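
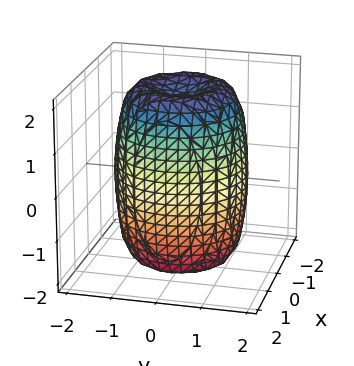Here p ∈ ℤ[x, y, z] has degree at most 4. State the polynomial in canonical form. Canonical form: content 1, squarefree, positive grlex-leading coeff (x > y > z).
2*x^4 + 4*x^2*y^2 + 2*y^4 - 3*x^2 - 3*y^2 + z^2 - 3

(a) The degree is 4 — a generic line meets the surface in up to 4 points.
(b) Symmetries: the surface is invariant under rotation about z: p = q(x² + y², z).
(c) Observable constraints: a circular section at z = 2 has radius between 0 and 1.
(d) Putting this together gives p.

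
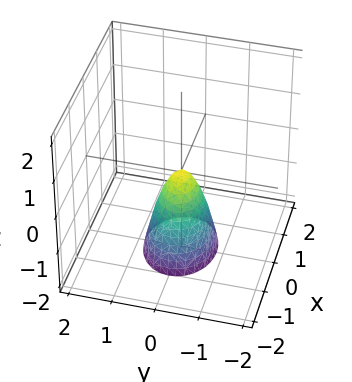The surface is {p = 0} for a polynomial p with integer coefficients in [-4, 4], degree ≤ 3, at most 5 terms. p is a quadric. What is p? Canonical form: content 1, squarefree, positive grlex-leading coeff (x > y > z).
2*x^2 + 3*y^2 + z

Degree: a single bowl opening along one axis; a quadric, so deg p = 2.
Symmetries: mirror symmetry y ↦ −y ⇒ only even powers of y; mirror symmetry x ↦ −x ⇒ only even powers of x.
Against the integer gridlines: one z-axis crossing is at z = 0; it meets the y-axis at y = 0 (among the integer gridlines); one x-axis crossing is at x = 0.
The integer polynomial consistent with all of this is the stated p.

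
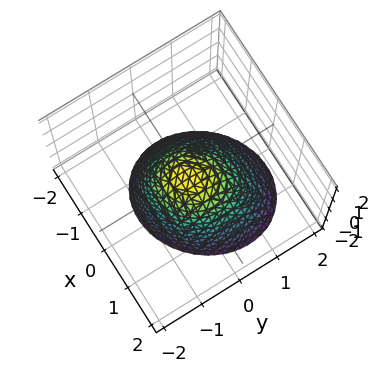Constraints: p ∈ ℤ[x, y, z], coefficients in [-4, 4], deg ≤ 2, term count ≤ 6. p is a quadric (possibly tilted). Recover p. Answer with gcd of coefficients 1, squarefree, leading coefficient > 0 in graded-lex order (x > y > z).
First, the degree is 2 — a generic line meets the surface in up to 2 points.
Then, against the integer gridlines: it meets the z-axis at z = 0 (among the integer gridlines); it crosses the x-axis at the gridline x = 0; one y-axis crossing is at y = 0.
Finally, fitting integer coefficients to these (and the overall shape) gives p.

3*x^2 - x*y + 3*y^2 + y*z + 3*z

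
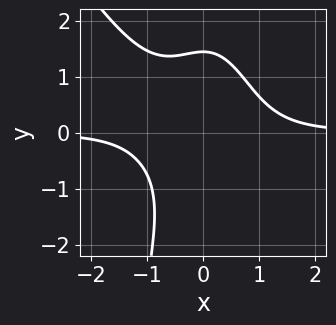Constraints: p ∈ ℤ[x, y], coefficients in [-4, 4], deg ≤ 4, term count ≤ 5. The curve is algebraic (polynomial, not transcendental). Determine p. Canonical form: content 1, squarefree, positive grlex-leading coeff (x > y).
3*x^3*y + 2*x^2*y^2 + y^3 - 3

1. Degree: no degree-3 curve has this shape, so deg p = 4.
2. Checking where it meets the axes: no x-intercept at any integer in the box.
3. Together with the visible shape, these determine p as stated.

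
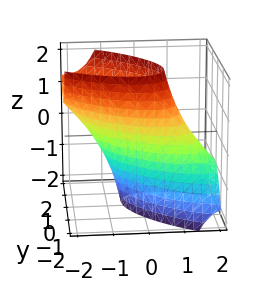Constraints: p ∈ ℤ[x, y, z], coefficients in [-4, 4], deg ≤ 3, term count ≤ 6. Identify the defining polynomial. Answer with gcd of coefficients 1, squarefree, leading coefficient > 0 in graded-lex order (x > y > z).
2*x^2 + 3*x*y + 2*x*z + 3*y^2 - 3

(a) Degree: no degree-1 surface has this shape, so deg p = 2.
(b) From the axis intercepts and sections: no z-intercept at any integer in the box; the y-axis gridline crossings are at y ∈ {-1, 1}.
(c) Solving for integer coefficients yields p as stated.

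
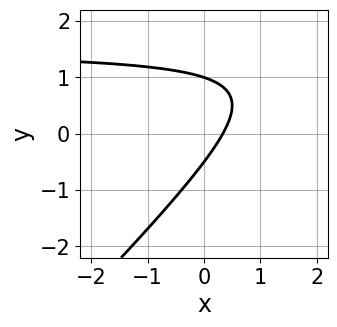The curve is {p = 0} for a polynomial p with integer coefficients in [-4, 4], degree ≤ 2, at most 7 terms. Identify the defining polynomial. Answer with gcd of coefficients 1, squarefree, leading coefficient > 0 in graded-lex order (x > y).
1. Degree: the shape is more complex than any degree-1 curve, so deg p = 2.
2. Checking where it meets the axes: one y-axis crossing is at y = 1.
3. These observations pin down the coefficients.

2*x*y - 2*y^2 - 3*x + y + 1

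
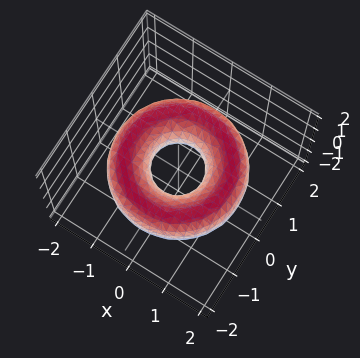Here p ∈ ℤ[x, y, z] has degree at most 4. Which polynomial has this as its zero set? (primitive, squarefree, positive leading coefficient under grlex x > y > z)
First, the degree is 4 — no degree-3 surface has this shape.
Next, symmetry: every cross-section ⟂ z is a circle, so x, y appear only via x² + y².
Then, from the axis intercepts and sections: no z-intercept at any integer in the box; a circular section at z = 0 has radius between 0 and 1.
Finally, putting this together gives p.

x^4 + 2*x^2*y^2 + y^4 - 3*x^2 - 3*y^2 + 3*z^2 + 1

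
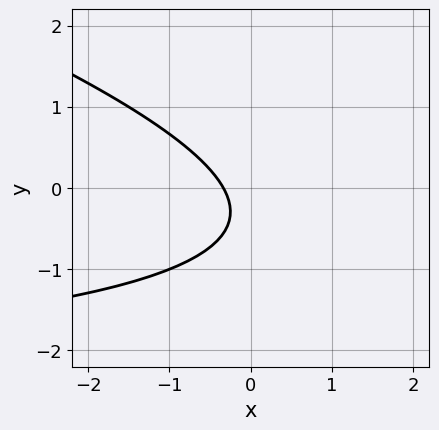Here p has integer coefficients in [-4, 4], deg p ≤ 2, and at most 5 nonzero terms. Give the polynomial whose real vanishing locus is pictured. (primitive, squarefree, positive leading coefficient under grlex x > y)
x*y + 3*y^2 + 3*x + 2*y + 1

(a) deg p = 2. The shape is more complex than any degree-1 curve.
(b) Observable constraints: the curve avoids every integer y-axis point in the box.
(c) Solving for integer coefficients yields p as stated.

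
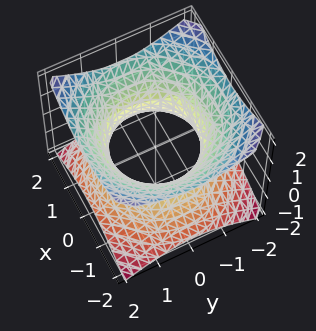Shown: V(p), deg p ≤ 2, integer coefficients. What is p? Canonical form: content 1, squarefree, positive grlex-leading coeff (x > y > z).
2*x^2 + 2*y^2 - 3*z^2 - 3

First, the degree is 2 — one connected sheet with a waist; a quadric.
Then, symmetries: mirror symmetry z ↦ −z ⇒ only even powers of z; rotational symmetry about the z-axis ⇒ p depends on x, y only through x² + y².
Then, observable constraints: no z-intercept at any integer in the box; a circular section at z = 0 has radius between 1 and 2.
Finally, assembling these constraints gives the stated polynomial.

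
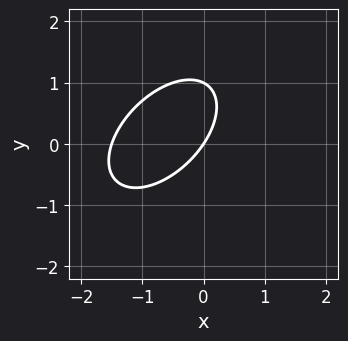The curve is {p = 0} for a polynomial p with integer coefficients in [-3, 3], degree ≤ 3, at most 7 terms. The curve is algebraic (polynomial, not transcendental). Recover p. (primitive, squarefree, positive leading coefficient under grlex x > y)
2*x^2 - 2*x*y + 2*y^2 + 3*x - 2*y

(a) deg p = 2. The shape is more complex than any degree-1 curve.
(b) From the visible intercepts: the y-axis gridline crossings are at y ∈ {0, 1}; it crosses the x-axis at the gridline x = 0.
(c) Putting this together gives p.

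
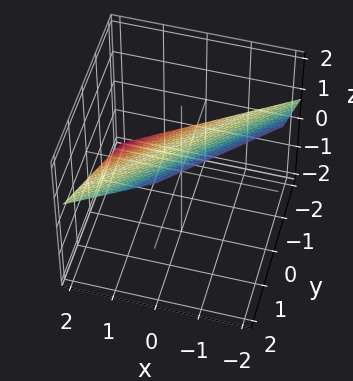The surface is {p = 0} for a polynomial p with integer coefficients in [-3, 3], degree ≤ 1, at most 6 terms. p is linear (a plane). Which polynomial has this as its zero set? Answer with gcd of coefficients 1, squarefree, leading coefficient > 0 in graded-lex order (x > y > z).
deg p = 1.
Checking where it meets the axes: it crosses the y-axis at the gridline y = -1; it crosses the x-axis at the gridline x = 1.
Putting this together gives p.

2*x - 2*y + 3*z - 2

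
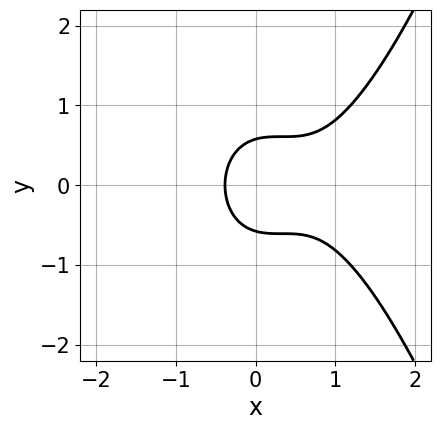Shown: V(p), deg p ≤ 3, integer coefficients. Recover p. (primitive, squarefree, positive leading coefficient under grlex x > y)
1. Degree: no degree-2 curve has this shape, so deg p = 3.
2. Symmetries: it's symmetric under y → −y, forcing even powers of y.
3. The integer polynomial consistent with all of this is the stated p.

3*x^3 - 3*x^2 - 3*y^2 + x + 1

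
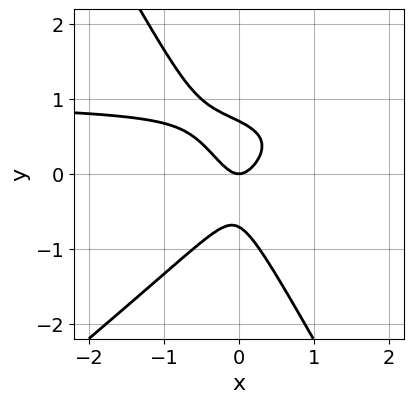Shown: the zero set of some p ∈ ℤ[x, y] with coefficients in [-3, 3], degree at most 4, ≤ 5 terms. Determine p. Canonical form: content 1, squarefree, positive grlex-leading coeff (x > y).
3*x^2*y - 2*x*y^2 - 2*y^3 - 3*x^2 + y

1. deg p = 3. No degree-2 curve has this shape.
2. Against the integer gridlines: it meets the x-axis at x = 0 (among the integer gridlines); it crosses the y-axis at the gridline y = 0.
3. Solving for integer coefficients yields p as stated.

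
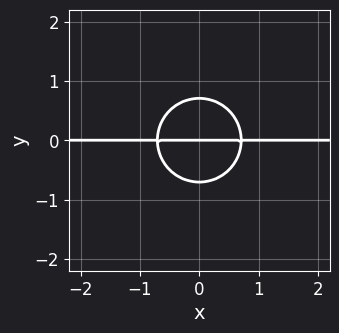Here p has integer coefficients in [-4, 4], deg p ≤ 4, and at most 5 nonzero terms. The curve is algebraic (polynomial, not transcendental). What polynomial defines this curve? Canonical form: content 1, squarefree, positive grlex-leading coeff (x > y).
2*x^2*y + 2*y^3 - y

(a) Degree: no degree-2 curve has this shape, so deg p = 3.
(b) Symmetries: mirror symmetry x ↦ −x ⇒ only even powers of x.
(c) From the axis intercepts and sections: the visible x-axis segment lies entirely on the curve; it meets the y-axis at y = 0 (among the integer gridlines).
(d) These observations pin down the coefficients.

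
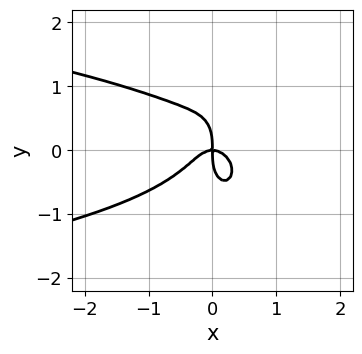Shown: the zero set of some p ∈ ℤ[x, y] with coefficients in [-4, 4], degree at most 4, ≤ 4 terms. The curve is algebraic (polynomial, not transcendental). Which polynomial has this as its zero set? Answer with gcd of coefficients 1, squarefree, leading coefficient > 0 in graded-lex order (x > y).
(a) Degree: a generic line meets the curve in up to 4 points, so deg p = 4.
(b) Checking where it meets the axes: one x-axis crossing is at x = 0; one y-axis crossing is at y = 0.
(c) Solving for integer coefficients yields p as stated.

3*x^2*y^2 + y^4 + 2*x^3 + x*y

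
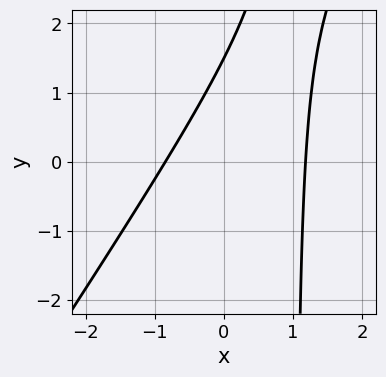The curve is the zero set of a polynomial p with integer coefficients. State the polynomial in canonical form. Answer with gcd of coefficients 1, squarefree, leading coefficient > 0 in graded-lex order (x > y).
3*x^2 - 2*x*y - x + 2*y - 3

Degree: the shape is more complex than any degree-1 curve, so deg p = 2.
Solving for integer coefficients yields p as stated.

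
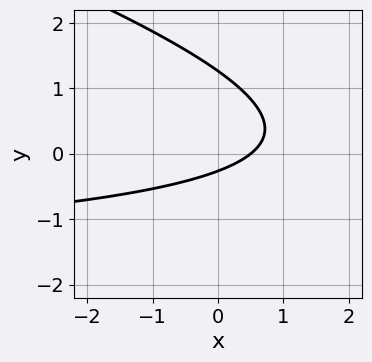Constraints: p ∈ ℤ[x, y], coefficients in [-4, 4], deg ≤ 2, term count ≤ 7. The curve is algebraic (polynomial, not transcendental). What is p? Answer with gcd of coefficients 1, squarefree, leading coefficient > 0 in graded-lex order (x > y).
Degree: the shape is more complex than any degree-1 curve, so deg p = 2.
Solving for integer coefficients yields p as stated.

x*y + 3*y^2 + 2*x - 3*y - 1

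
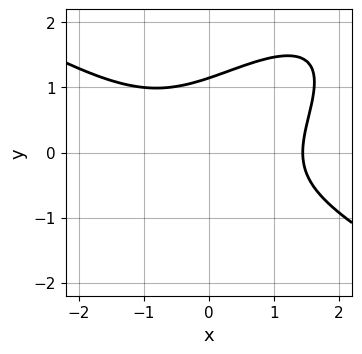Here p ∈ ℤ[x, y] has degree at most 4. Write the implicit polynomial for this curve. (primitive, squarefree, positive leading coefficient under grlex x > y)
x^3 - 2*x*y^2 + 2*y^3 - 3

First, the degree is 3 — a generic line meets the curve in up to 3 points.
Finally, putting this together gives p.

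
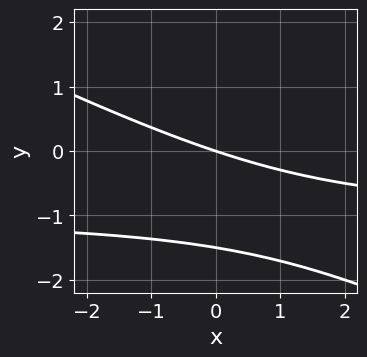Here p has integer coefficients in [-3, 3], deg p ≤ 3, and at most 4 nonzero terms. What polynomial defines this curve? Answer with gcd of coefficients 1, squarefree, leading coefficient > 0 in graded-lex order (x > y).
x*y + 2*y^2 + x + 3*y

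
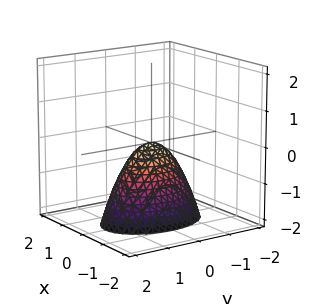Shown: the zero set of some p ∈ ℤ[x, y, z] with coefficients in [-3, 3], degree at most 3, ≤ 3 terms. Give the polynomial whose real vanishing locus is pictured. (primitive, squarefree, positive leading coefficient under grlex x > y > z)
2*x^2 + y^2 + z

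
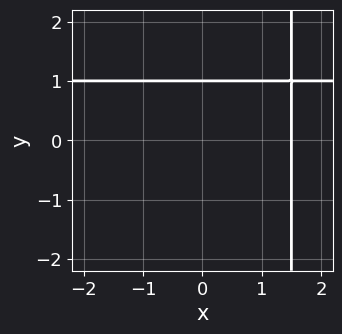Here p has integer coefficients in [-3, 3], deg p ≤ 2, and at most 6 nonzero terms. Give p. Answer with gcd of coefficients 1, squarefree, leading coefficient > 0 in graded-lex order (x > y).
2*x*y - 2*x - 3*y + 3

Degree: no degree-1 curve has this shape, so deg p = 2.
Checking where it meets the axes: one y-axis crossing is at y = 1.
Matching integer coefficients to the picture gives p.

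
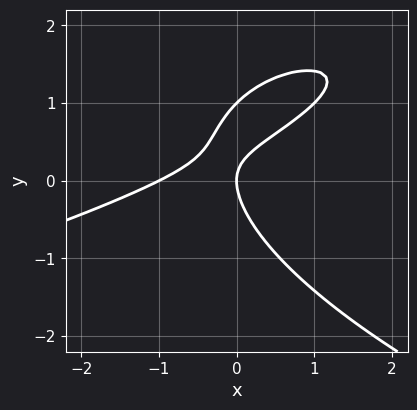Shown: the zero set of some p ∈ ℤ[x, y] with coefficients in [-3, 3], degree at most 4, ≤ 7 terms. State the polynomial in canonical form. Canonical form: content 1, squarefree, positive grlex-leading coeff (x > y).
First, the degree is 3 — no degree-2 curve has this shape.
Then, reading off the gridlines: among the integer gridlines, it crosses the x-axis at x ∈ {-1, 0}; among the integer gridlines, it crosses the y-axis at y ∈ {0, 1}.
Finally, putting this together gives p.

y^3 + x^2 - 2*x*y - y^2 + x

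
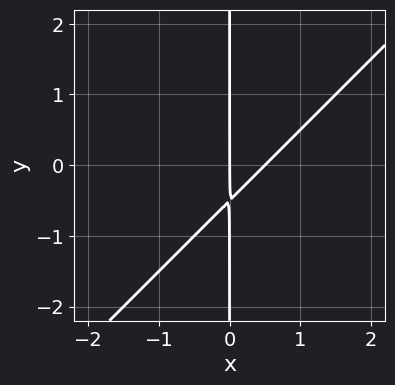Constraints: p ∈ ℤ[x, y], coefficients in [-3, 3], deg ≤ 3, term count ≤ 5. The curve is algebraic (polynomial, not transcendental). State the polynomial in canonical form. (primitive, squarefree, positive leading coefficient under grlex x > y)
2*x^2 - 2*x*y - x

(a) deg p = 2.
(b) Checking where it meets the axes: the visible y-axis segment lies entirely on the curve; one x-axis crossing is at x = 0.
(c) The integer polynomial consistent with all of this is the stated p.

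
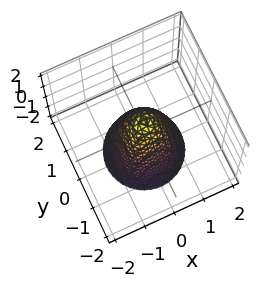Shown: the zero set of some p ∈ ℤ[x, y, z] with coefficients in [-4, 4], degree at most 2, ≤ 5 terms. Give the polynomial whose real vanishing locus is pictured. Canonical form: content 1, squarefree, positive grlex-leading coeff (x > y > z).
2*x^2 + 2*y^2 + z - 1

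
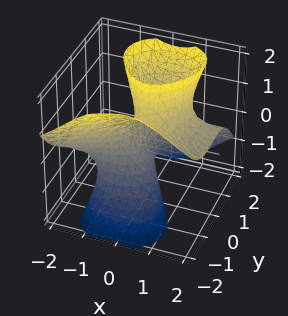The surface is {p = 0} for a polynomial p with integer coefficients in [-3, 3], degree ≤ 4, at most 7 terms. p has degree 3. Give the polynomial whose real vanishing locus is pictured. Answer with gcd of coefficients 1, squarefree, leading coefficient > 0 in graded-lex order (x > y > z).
3*x^2*z + 2*y^3 - 2*y*z^2 - 2*x - z

(a) Degree: no degree-2 surface has this shape, so deg p = 3.
(b) Against the integer gridlines: it crosses the z-axis at the gridline z = 0; one y-axis crossing is at y = 0; one x-axis crossing is at x = 0.
(c) These observations pin down the coefficients.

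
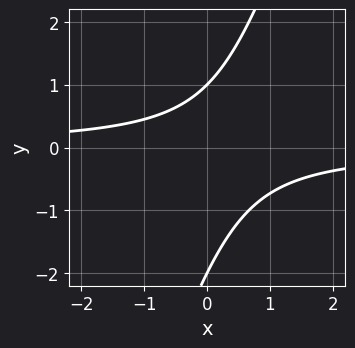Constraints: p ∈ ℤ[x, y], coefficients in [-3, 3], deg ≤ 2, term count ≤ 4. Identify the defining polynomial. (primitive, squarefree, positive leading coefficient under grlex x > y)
The degree is 2 — the shape is more complex than any degree-1 curve.
Observable constraints: the curve avoids every integer x-axis point in the box; the y-axis gridline crossings are at y ∈ {-2, 1}.
Matching integer coefficients to the picture gives p.

3*x*y - y^2 - y + 2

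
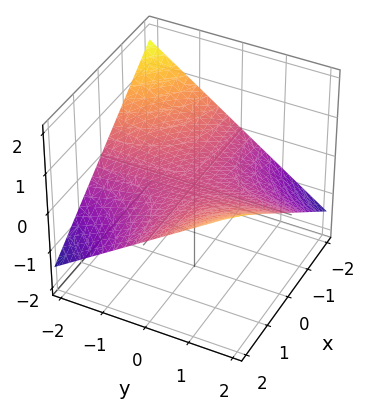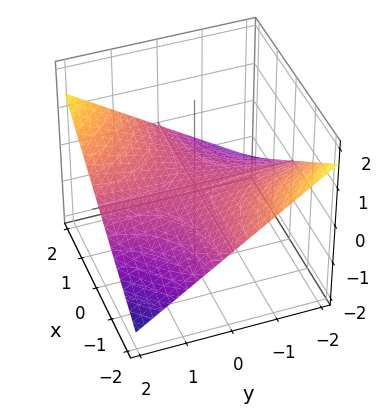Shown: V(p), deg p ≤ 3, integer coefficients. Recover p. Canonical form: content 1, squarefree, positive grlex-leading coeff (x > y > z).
x*y - 3*z

(a) Degree: a saddle surface; a quadric, so deg p = 2.
(b) Against the integer gridlines: the visible x-axis segment lies entirely on the surface; it meets the z-axis at z = 0 (among the integer gridlines); the visible y-axis segment lies entirely on the surface.
(c) Assembling these constraints gives the stated polynomial.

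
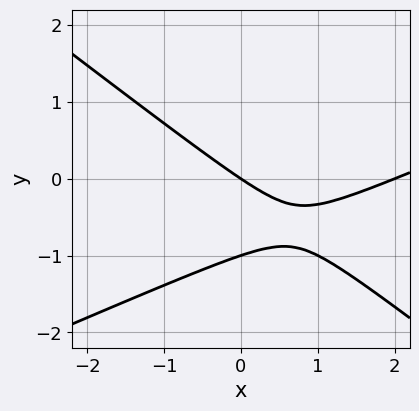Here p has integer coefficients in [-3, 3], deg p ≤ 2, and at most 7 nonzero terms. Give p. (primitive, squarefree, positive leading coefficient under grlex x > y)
x^2 - x*y - 3*y^2 - 2*x - 3*y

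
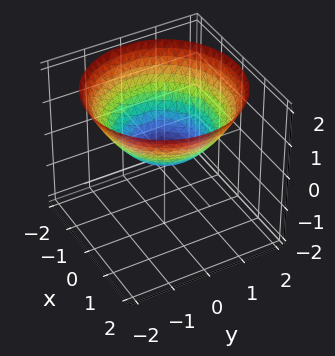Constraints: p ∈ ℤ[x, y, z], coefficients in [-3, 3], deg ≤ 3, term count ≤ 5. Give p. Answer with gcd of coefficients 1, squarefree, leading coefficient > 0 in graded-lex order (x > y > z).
Degree: a single bowl opening along one axis; a quadric, so deg p = 2.
Symmetries: rotational symmetry about the z-axis ⇒ p depends on x, y only through x² + y².
From the visible intercepts: one y-axis crossing is at y = 0; it crosses the x-axis at the gridline x = 0; a circular section at z = 1 has radius between 1 and 2; one z-axis crossing is at z = 0.
Solving for integer coefficients yields p as stated.

x^2 + y^2 - 2*z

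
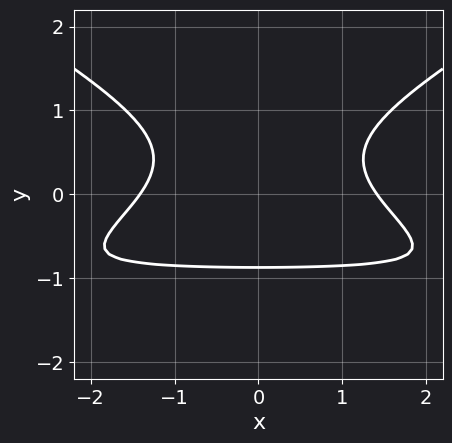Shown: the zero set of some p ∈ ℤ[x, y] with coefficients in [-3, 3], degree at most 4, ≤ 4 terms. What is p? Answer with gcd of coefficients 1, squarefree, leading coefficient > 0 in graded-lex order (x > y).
x^2*y - 3*y^3 + x^2 - 2

First, degree: no degree-2 curve has this shape, so deg p = 3.
Next, symmetries: mirror symmetry x ↦ −x ⇒ only even powers of x.
Finally, together with the visible shape, these determine p as stated.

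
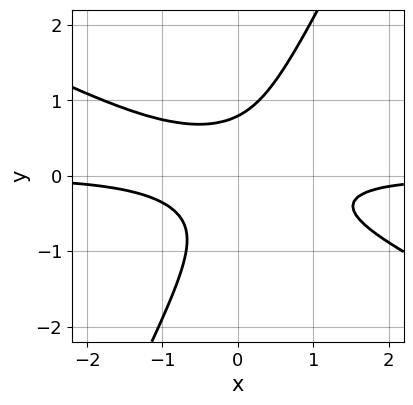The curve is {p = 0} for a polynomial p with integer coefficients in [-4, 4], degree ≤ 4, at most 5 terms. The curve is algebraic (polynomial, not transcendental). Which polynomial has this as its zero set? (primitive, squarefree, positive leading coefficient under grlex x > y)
2*x^2*y + 3*x*y^2 - 2*y^3 + 1

(a) deg p = 3. No degree-2 curve has this shape.
(b) Checking where it meets the axes: no x-intercept at any integer in the box.
(c) Assembling these constraints gives the stated polynomial.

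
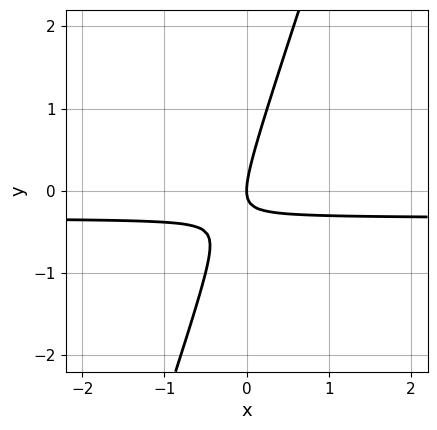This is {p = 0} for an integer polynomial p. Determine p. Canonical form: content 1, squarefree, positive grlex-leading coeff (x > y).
1. deg p = 2. A generic line meets the curve in up to 2 points.
2. From the visible intercepts: one x-axis crossing is at x = 0; one y-axis crossing is at y = 0.
3. Together with the visible shape, these determine p as stated.

3*x*y - y^2 + x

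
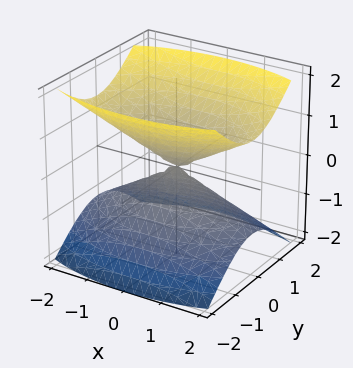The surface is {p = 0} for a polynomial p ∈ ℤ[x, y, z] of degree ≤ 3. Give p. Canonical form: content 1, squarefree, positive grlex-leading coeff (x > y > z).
1. There are 2 components. Treating them together as one polynomial.
2. The degree is 2 — a double cone through the origin; a quadric.
3. Symmetries: it's symmetric under x → −x, forcing even powers of x; mirror symmetry z ↦ −z ⇒ only even powers of z; the y ↦ −y reflection is a symmetry, so y appears only in even powers.
4. Against the integer gridlines: it meets the y-axis at y = 0 (among the integer gridlines); it crosses the z-axis at the gridline z = 0.
5. Putting this together gives p.

x^2 + 3*y^2 - 3*z^2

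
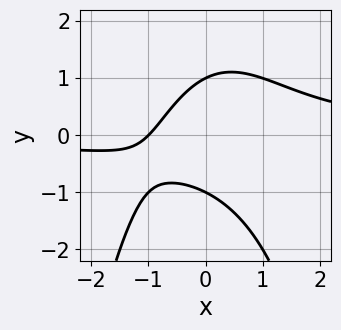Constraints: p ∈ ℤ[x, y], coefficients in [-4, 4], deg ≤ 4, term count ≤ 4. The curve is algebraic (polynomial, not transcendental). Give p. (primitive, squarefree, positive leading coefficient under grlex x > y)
x^2*y + y^2 - x - 1

First, the degree is 3 — a generic line meets the curve in up to 3 points.
Next, against the integer gridlines: one x-axis crossing is at x = -1; among the integer gridlines, it crosses the y-axis at y ∈ {-1, 1}.
Finally, these observations pin down the coefficients.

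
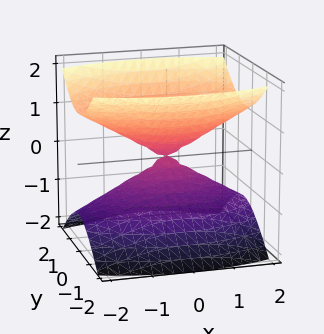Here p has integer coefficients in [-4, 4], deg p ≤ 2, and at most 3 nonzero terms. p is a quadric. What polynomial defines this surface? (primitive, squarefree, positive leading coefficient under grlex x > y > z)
x^2 + 3*y^2 - 3*z^2

(a) There are 2 components. Treating them together as one polynomial.
(b) The degree is 2 — two nappes meeting at a single point; a quadric.
(c) Symmetries: the x ↦ −x reflection is a symmetry, so x appears only in even powers; the y ↦ −y reflection is a symmetry, so y appears only in even powers; it's symmetric under z → −z, forcing even powers of z.
(d) Reading off the gridlines: it meets the x-axis at x = 0 (among the integer gridlines); one y-axis crossing is at y = 0; it meets the z-axis at z = 0 (among the integer gridlines).
(e) Fitting integer coefficients to these (and the overall shape) gives p.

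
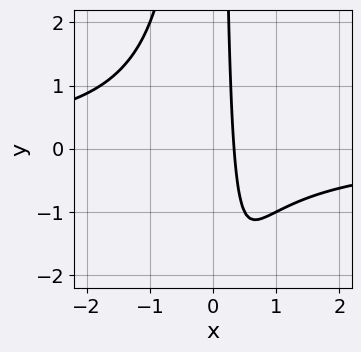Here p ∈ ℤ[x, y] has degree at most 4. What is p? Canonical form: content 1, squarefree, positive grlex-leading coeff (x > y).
2*x^2*y + 3*x - 1

1. The degree is 3 — no degree-2 curve has this shape.
2. Reading off the gridlines: it misses every integer gridline on the y-axis.
3. Together with the visible shape, these determine p as stated.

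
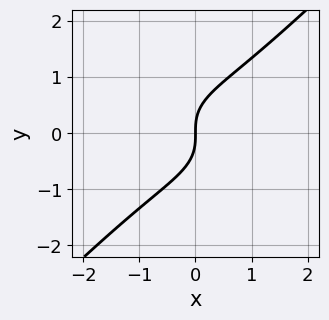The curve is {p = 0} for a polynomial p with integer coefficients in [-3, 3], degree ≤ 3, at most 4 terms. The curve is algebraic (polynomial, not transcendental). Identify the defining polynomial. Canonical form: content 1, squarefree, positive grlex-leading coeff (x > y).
1. Degree: a generic line meets the curve in up to 3 points, so deg p = 3.
2. Checking where it meets the axes: it crosses the x-axis at the gridline x = 0; it meets the y-axis at y = 0 (among the integer gridlines).
3. These observations pin down the coefficients.

x^3 + x*y^2 - 2*y^3 + 2*x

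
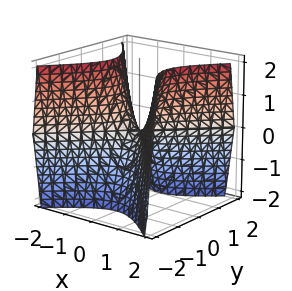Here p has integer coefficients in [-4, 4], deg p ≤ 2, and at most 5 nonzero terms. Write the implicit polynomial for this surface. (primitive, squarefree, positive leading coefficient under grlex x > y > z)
2*x^2 - 2*y^2 - z

1. Degree: a saddle surface; a quadric, so deg p = 2.
2. Symmetries: it's symmetric under y → −y, forcing even powers of y; the x ↦ −x reflection is a symmetry, so x appears only in even powers.
3. From the visible intercepts: it crosses the y-axis at the gridline y = 0; it meets the x-axis at x = 0 (among the integer gridlines); it meets the z-axis at z = 0 (among the integer gridlines).
4. The integer polynomial consistent with all of this is the stated p.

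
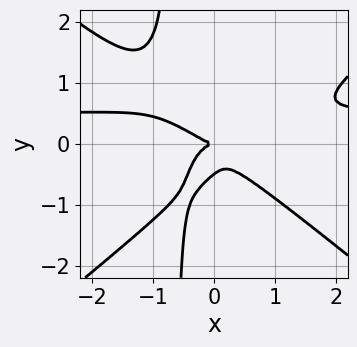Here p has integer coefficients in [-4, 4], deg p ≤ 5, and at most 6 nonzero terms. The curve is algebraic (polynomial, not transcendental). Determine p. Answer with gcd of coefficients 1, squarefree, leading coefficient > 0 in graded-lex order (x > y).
2*x^3*y - 3*x*y^3 - x^3 - 2*y^3 - y^2

Degree: no degree-3 curve has this shape, so deg p = 4.
Reading off the gridlines: one x-axis crossing is at x = 0; one y-axis crossing is at y = 0.
These observations pin down the coefficients.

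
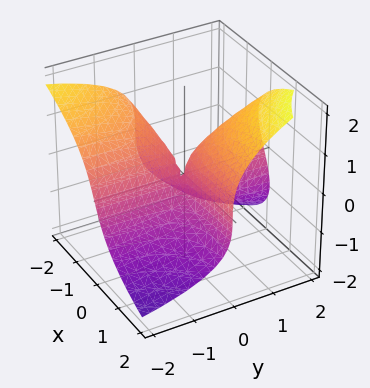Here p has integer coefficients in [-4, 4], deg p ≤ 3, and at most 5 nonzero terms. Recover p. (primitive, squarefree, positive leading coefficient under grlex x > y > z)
z^3 - 2*x*y - y*z

First, degree: the shape is more complex than any degree-2 surface, so deg p = 3.
Next, against the integer gridlines: the visible y-axis segment lies entirely on the surface; every point of the x-axis in the box is on the surface; one z-axis crossing is at z = 0.
Finally, these observations pin down the coefficients.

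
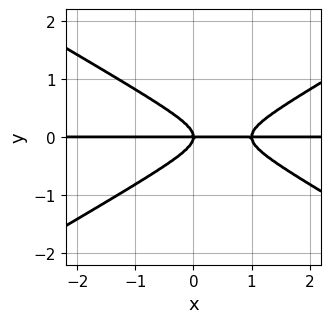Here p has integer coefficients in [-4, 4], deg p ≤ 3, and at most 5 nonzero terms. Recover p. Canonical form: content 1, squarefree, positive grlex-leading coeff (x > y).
x^2*y - 3*y^3 - x*y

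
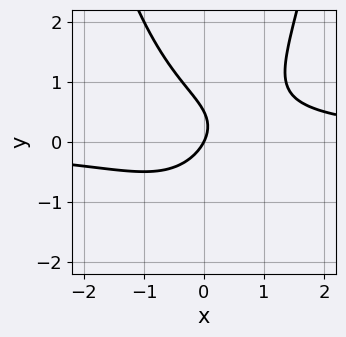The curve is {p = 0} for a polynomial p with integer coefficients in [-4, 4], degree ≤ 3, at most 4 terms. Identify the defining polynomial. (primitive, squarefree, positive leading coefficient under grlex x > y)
2*x^2*y - 2*y^2 - 2*x + y

First, degree: no degree-2 curve has this shape, so deg p = 3.
Next, from the visible intercepts: one x-axis crossing is at x = 0; it crosses the y-axis at the gridline y = 0.
Finally, putting this together gives p.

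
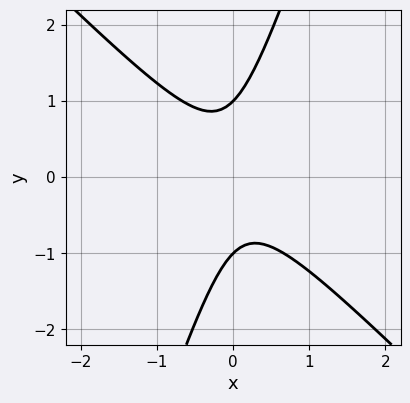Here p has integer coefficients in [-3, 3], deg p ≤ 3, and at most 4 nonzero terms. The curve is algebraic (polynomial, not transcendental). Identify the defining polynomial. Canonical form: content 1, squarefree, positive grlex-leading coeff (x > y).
3*x^2 + 2*x*y - y^2 + 1

deg p = 2. The shape is more complex than any degree-1 curve.
From the visible intercepts: no x-intercept at any integer in the box; among the integer gridlines, it crosses the y-axis at y ∈ {-1, 1}.
These observations pin down the coefficients.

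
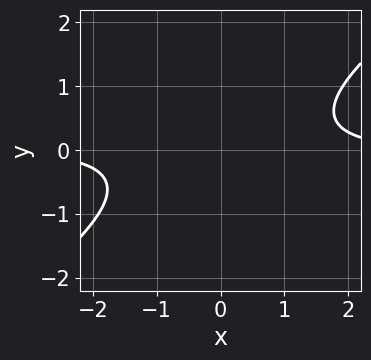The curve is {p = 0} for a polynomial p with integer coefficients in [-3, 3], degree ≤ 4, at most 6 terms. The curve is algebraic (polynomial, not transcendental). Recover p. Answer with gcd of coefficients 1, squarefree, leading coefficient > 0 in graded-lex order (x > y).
(a) deg p = 4. The shape is more complex than any degree-3 curve.
(b) Observable constraints: no y-intercept at any integer in the box; it misses every integer gridline on the x-axis.
(c) Together with the visible shape, these determine p as stated.

x^3*y - 2*y^4 - 3*y^2 - 2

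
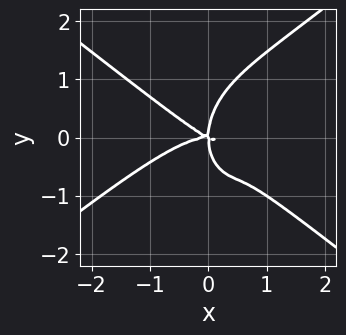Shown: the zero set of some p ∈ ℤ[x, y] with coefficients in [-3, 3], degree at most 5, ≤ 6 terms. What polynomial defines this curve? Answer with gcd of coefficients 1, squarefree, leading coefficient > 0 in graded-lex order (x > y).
x^4 - x^2*y^2 - y^4 + x^2*y + 2*x*y^2

(a) The degree is 4 — a generic line meets the curve in up to 4 points.
(b) Checking where it meets the axes: it crosses the x-axis at the gridline x = 0; it meets the y-axis at y = 0 (among the integer gridlines).
(c) The integer polynomial consistent with all of this is the stated p.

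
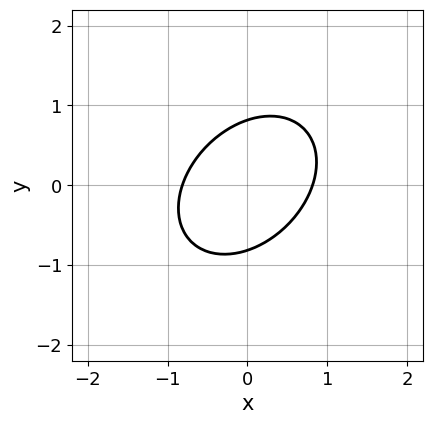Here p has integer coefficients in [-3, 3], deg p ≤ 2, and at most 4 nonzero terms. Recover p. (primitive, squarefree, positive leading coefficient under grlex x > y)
(a) Degree: the shape is more complex than any degree-1 curve, so deg p = 2.
(b) Solving for integer coefficients yields p as stated.

3*x^2 - 2*x*y + 3*y^2 - 2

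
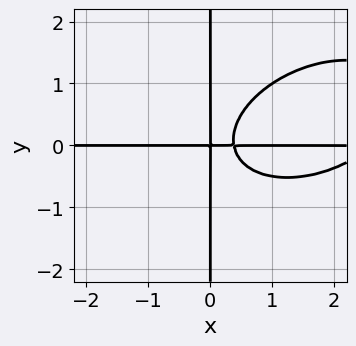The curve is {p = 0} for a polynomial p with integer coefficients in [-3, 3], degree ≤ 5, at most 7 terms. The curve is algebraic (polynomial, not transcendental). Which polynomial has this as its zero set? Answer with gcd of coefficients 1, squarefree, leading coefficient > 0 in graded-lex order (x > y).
(a) Degree: a generic line meets the curve in up to 4 points, so deg p = 4.
(b) Observable constraints: every point of the y-axis in the box is on the curve; every point of the x-axis in the box is on the curve.
(c) Matching integer coefficients to the picture gives p.

x^3*y - x^2*y^2 + 2*x*y^3 - 3*x^2*y + x*y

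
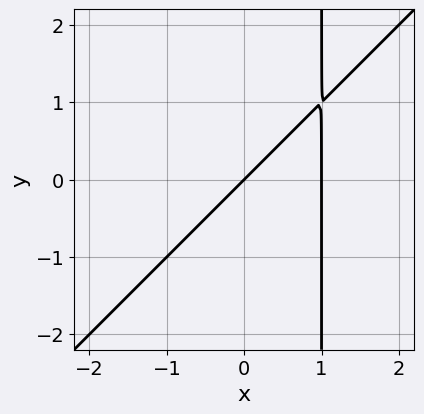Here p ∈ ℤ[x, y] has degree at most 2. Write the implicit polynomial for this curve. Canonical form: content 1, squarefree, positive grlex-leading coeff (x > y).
x^2 - x*y - x + y

First, deg p = 2.
Next, from the visible intercepts: among the integer gridlines, it crosses the x-axis at x ∈ {0, 1}; it meets the y-axis at y = 0 (among the integer gridlines).
Finally, solving for integer coefficients yields p as stated.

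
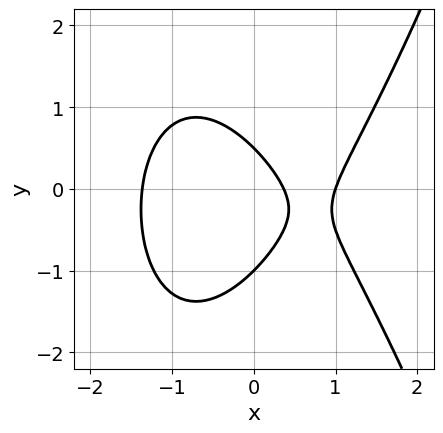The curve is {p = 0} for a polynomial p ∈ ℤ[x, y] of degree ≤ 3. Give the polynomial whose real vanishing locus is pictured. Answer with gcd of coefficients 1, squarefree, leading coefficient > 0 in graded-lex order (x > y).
(a) The degree is 3 — the shape is more complex than any degree-2 curve.
(b) Against the integer gridlines: it meets the x-axis at x = 1 (among the integer gridlines); one y-axis crossing is at y = -1.
(c) Putting this together gives p.

2*x^3 - 2*y^2 - 3*x - y + 1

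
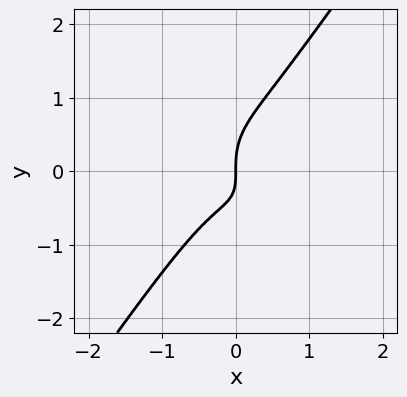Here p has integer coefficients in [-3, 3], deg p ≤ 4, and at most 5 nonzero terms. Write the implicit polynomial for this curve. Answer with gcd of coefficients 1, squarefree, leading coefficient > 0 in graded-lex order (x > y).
(a) Degree: a generic line meets the curve in up to 3 points, so deg p = 3.
(b) Reading off the gridlines: it crosses the y-axis at the gridline y = 0; it meets the x-axis at x = 0 (among the integer gridlines).
(c) Matching integer coefficients to the picture gives p.

3*x^3 - y^3 + x*y + x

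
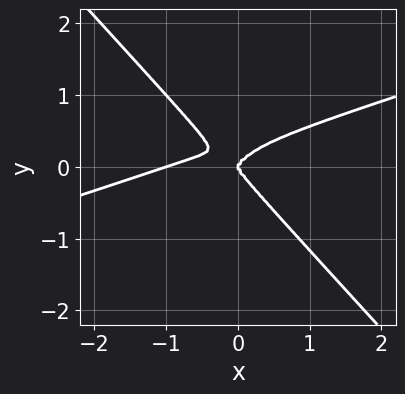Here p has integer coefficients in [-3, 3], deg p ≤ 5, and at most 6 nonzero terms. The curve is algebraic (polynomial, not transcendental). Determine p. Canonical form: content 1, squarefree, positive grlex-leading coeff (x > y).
x^4 - 3*x^3*y - 3*y^4 + x^3

First, the degree is 4 — the shape is more complex than any degree-3 curve.
Next, observable constraints: one y-axis crossing is at y = 0; among the integer gridlines, it crosses the x-axis at x ∈ {-1, 0}.
Finally, matching integer coefficients to the picture gives p.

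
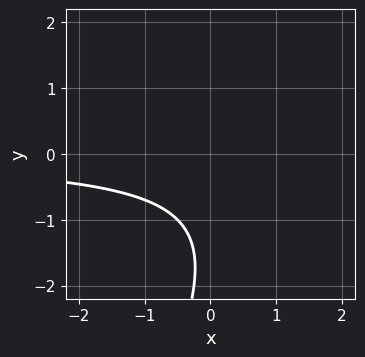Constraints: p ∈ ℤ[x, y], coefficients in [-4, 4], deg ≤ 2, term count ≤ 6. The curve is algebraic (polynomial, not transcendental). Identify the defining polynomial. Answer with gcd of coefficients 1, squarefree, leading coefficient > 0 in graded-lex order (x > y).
Degree: no degree-1 curve has this shape, so deg p = 2.
From the visible intercepts: no y-intercept at any integer in the box; the curve avoids every integer x-axis point in the box.
These observations pin down the coefficients.

2*x*y - y^2 - 3*y - 3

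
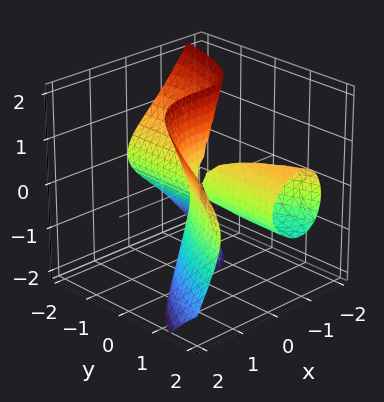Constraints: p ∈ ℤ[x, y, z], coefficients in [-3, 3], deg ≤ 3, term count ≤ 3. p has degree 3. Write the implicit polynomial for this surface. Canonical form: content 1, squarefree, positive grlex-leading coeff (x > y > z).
x^3 - y*z^2 - x*y

There are 2 components. They look like related sheets of one shape, so recover p as a whole.
deg p = 3. No degree-2 surface has this shape.
Reading off the gridlines: the visible y-axis segment lies entirely on the surface; every point of the z-axis in the box is on the surface.
The integer polynomial consistent with all of this is the stated p.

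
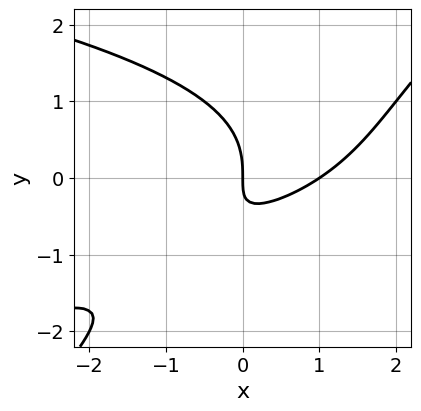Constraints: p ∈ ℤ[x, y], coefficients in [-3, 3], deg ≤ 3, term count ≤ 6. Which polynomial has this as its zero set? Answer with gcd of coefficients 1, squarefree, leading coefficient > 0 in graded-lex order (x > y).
First, deg p = 3. No degree-2 curve has this shape.
Then, observable constraints: one y-axis crossing is at y = 0; among the integer gridlines, it crosses the x-axis at x ∈ {0, 1}.
Finally, putting this together gives p.

2*x*y^2 - 2*y^3 + 2*x^2 - 3*x*y - 2*x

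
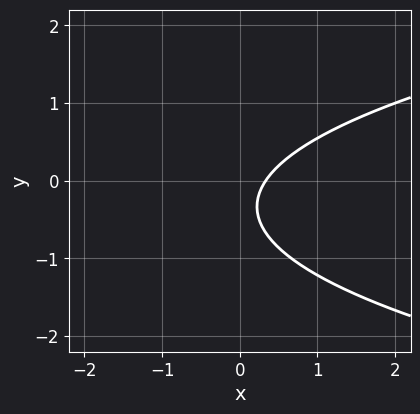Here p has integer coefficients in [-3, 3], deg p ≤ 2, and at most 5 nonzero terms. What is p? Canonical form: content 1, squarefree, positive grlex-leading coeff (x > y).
First, the degree is 2 — a generic line meets the curve in up to 2 points.
Next, observable constraints: no y-intercept at any integer in the box.
Finally, matching integer coefficients to the picture gives p.

3*y^2 - 3*x + 2*y + 1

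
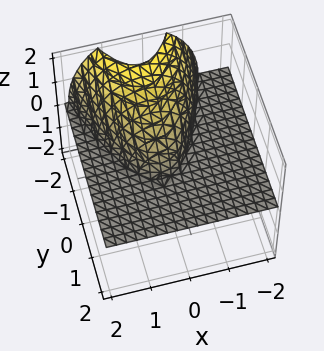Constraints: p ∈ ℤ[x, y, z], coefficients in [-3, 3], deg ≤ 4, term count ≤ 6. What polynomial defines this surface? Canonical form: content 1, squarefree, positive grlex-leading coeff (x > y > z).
2*x^2*z + z^3 - x*z + 2*y*z - z

(a) I count 2 distinct pieces. Treating them together as one polynomial.
(b) The degree is 3 — a generic line meets the surface in up to 3 points.
(c) Checking where it meets the axes: among the integer gridlines, it crosses the z-axis at z ∈ {-1, 0, 1}; the visible x-axis segment lies entirely on the surface; every point of the y-axis in the box is on the surface.
(d) Fitting integer coefficients to these (and the overall shape) gives p.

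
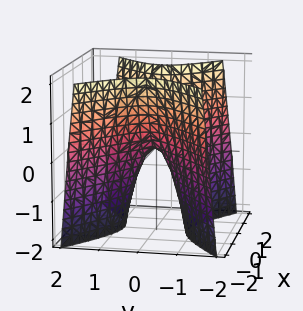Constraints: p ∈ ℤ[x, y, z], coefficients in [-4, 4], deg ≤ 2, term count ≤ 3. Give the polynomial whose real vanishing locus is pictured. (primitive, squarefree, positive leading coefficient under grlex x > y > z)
(a) The degree is 2 — a saddle surface; a quadric.
(b) Symmetries: it's symmetric under y → −y, forcing even powers of y; the x ↦ −x reflection is a symmetry, so x appears only in even powers.
(c) Against the integer gridlines: one x-axis crossing is at x = 0; it meets the y-axis at y = 0 (among the integer gridlines); it crosses the z-axis at the gridline z = 0.
(d) Matching integer coefficients to the picture gives p.

2*x^2 - 3*y^2 - z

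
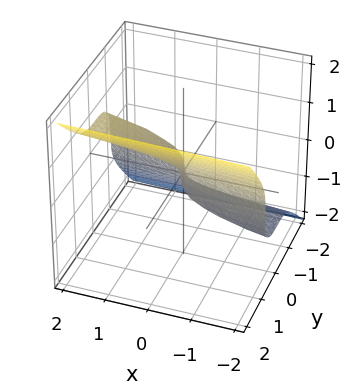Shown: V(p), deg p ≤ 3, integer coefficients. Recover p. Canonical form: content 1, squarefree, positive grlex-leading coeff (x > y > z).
Degree: no degree-2 surface has this shape, so deg p = 3.
Reading off the gridlines: one y-axis crossing is at y = 0; it crosses the z-axis at the gridline z = 0; it meets the x-axis at x = 0 (among the integer gridlines).
Solving for integer coefficients yields p as stated.

3*y^3 - 3*z^3 + x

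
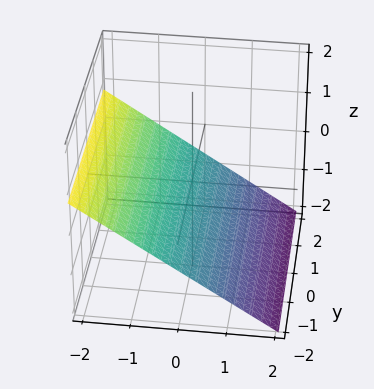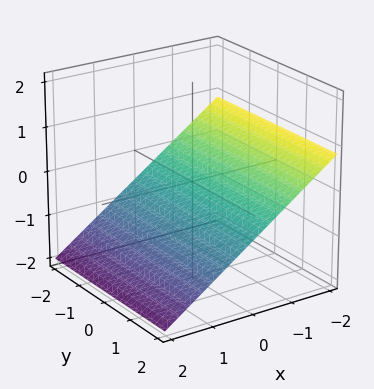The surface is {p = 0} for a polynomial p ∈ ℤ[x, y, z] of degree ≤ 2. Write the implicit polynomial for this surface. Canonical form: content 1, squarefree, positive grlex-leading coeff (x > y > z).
Degree: the surface is flat (a plane), so deg p = 1.
From the axis intercepts and sections: it meets the x-axis at x = -1 (among the integer gridlines); no y-intercept at any integer in the box.
Fitting integer coefficients to these (and the overall shape) gives p.

2*x + 3*z + 2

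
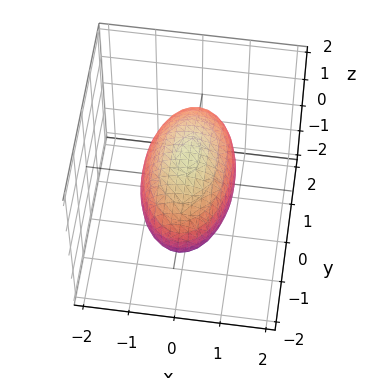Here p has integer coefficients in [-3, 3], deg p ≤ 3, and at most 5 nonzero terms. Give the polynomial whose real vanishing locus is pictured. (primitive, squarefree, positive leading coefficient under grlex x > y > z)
3*x^2 + y^2 + 3*z^2 - 3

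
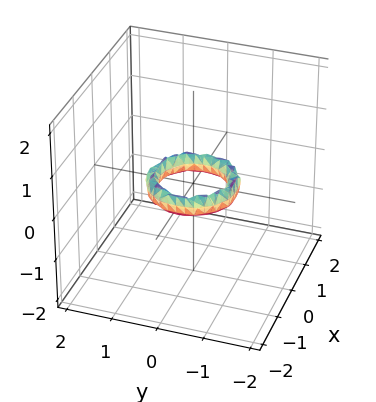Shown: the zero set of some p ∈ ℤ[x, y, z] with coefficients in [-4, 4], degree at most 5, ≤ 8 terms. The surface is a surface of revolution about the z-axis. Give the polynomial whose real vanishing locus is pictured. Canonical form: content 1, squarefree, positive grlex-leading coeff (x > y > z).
2*x^4 + 4*x^2*y^2 + 2*y^4 - 3*x^2 - 3*y^2 + 2*z^2 + 1

(a) deg p = 4. No degree-3 surface has this shape.
(b) Symmetries: rotational symmetry about the z-axis ⇒ p depends on x, y only through x² + y².
(c) Checking where it meets the axes: no z-intercept at any integer in the box; a circular section at z = 0 has radius between 0 and 1; among the integer gridlines, it crosses the x-axis at x ∈ {-1, 1}; the y-axis gridline crossings are at y ∈ {-1, 1}.
(d) Fitting integer coefficients to these (and the overall shape) gives p.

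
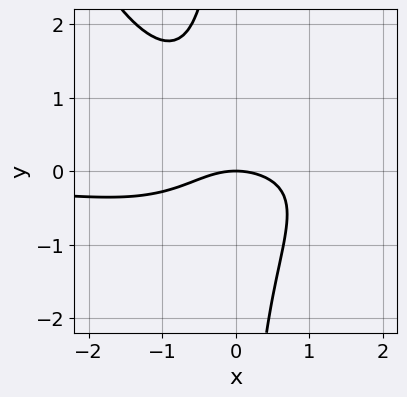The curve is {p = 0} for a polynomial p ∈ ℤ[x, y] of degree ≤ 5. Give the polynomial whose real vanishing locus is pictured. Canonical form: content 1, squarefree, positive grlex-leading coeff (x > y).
x^3*y - 2*x*y^2 - x^2 - 2*y

The degree is 4 — a generic line meets the curve in up to 4 points.
Observable constraints: one y-axis crossing is at y = 0; one x-axis crossing is at x = 0.
The integer polynomial consistent with all of this is the stated p.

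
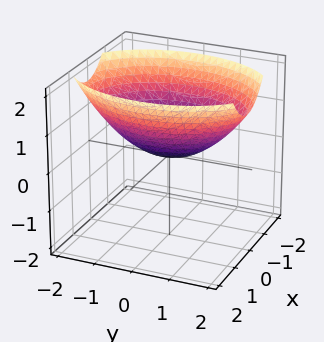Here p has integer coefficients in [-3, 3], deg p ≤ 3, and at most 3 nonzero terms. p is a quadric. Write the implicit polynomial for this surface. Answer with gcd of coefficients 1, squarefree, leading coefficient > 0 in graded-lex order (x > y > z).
2*x^2 + y^2 - 3*z

First, deg p = 2. A paraboloid; a quadric.
Next, symmetries: it's symmetric under y → −y, forcing even powers of y; it's symmetric under x → −x, forcing even powers of x.
Next, reading off the gridlines: it crosses the z-axis at the gridline z = 0; one y-axis crossing is at y = 0; it meets the x-axis at x = 0 (among the integer gridlines).
Finally, the integer polynomial consistent with all of this is the stated p.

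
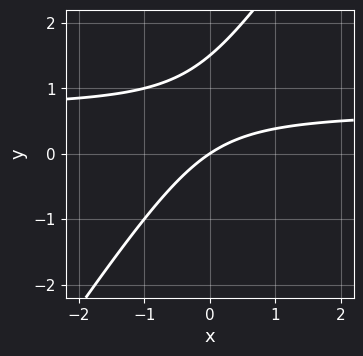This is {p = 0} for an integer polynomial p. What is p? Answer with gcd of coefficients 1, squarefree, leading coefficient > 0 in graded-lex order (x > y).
3*x*y - 2*y^2 - 2*x + 3*y

(a) deg p = 2. No degree-1 curve has this shape.
(b) Checking where it meets the axes: it crosses the x-axis at the gridline x = 0; one y-axis crossing is at y = 0.
(c) Fitting integer coefficients to these (and the overall shape) gives p.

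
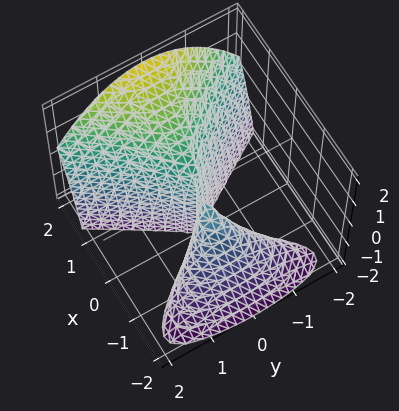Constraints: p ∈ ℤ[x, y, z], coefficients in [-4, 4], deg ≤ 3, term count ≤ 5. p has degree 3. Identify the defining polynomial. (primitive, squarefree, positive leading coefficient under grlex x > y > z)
3*x^3 - 3*x^2*z - x*y^2 - 3*y^2

First, the degree is 3 — the shape is more complex than any degree-2 surface.
Then, checking where it meets the axes: it meets the x-axis at x = 0 (among the integer gridlines); it crosses the y-axis at the gridline y = 0.
Finally, solving for integer coefficients yields p as stated. Check: (0, 0, -2) on the z-axis lies on the surface, and p(0, 0, -2) = 0. ✓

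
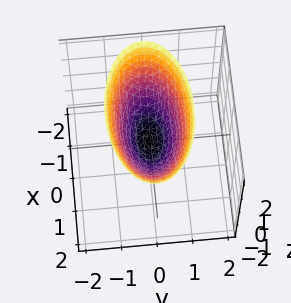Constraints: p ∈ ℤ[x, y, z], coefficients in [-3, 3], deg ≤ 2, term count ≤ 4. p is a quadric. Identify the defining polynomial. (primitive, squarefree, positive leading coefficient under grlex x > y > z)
x^2 + 3*y^2 - 2*z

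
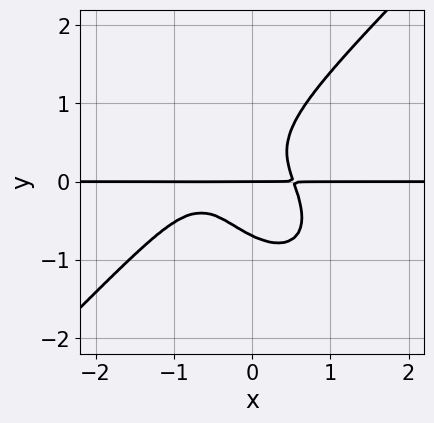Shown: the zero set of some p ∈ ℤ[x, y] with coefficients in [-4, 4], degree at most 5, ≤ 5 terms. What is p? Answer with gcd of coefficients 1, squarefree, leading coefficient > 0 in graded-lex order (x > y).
3*x^3*y - 3*y^4 + 2*x^2*y + 3*x*y^2 - y

(a) Degree: a generic line meets the curve in up to 4 points, so deg p = 4.
(b) Against the integer gridlines: it meets the y-axis at y = 0 (among the integer gridlines); every point of the x-axis in the box is on the curve.
(c) Putting this together gives p.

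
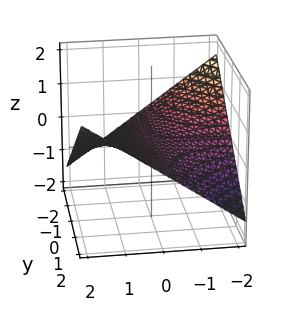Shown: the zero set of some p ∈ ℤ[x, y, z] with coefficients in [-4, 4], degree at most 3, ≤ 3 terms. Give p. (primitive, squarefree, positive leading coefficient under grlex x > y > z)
(a) The degree is 2 — a saddle surface; a quadric.
(b) Observable constraints: every point of the y-axis in the box is on the surface; the visible x-axis segment lies entirely on the surface; it crosses the z-axis at the gridline z = 0.
(c) Assembling these constraints gives the stated polynomial.

x*y - 3*z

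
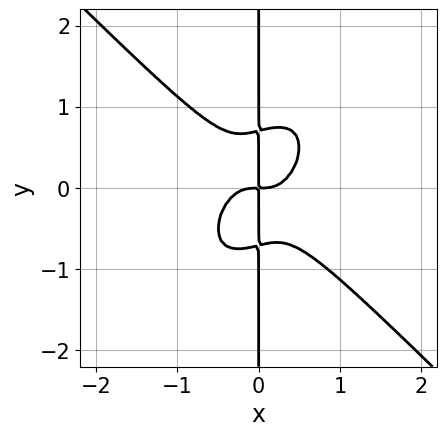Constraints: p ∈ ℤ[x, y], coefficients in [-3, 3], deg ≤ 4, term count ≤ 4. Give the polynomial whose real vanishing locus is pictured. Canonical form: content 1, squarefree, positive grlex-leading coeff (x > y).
3*x^4 - x^2*y^2 + 2*x*y^3 - x*y

(a) Degree: the shape is more complex than any degree-3 curve, so deg p = 4.
(b) From the visible intercepts: the visible y-axis segment lies entirely on the curve.
(c) Assembling these constraints gives the stated polynomial.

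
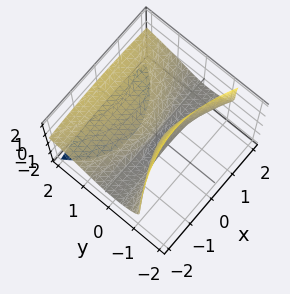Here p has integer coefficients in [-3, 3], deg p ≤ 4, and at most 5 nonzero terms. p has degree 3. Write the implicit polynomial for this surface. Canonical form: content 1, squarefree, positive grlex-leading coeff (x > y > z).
x^2*z + 3*y*z^2 + z^3 - 2*y^2 - y

(a) The picture has 2 separate pieces.
(b) Degree: no degree-2 surface has this shape, so deg p = 3.
(c) Observable constraints: one z-axis crossing is at z = 0; one y-axis crossing is at y = 0; every point of the x-axis in the box is on the surface.
(d) Solving for integer coefficients yields p as stated.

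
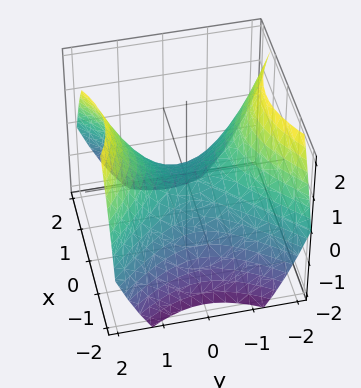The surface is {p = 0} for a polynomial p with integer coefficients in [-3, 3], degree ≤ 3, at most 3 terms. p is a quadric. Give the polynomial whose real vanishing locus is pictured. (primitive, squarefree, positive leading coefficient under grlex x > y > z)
2*x^2 - 2*y^2 + 3*z

First, deg p = 2. A saddle surface; a quadric.
Next, symmetries: it's symmetric under y → −y, forcing even powers of y; it's symmetric under x → −x, forcing even powers of x.
Next, against the integer gridlines: it crosses the z-axis at the gridline z = 0; one y-axis crossing is at y = 0; it meets the x-axis at x = 0 (among the integer gridlines).
Finally, putting this together gives p.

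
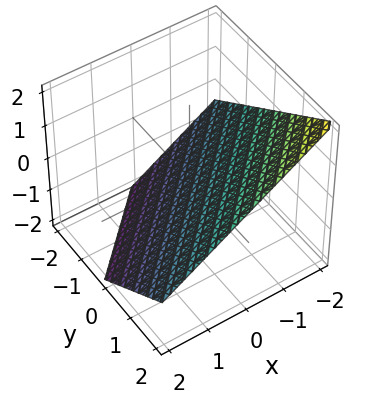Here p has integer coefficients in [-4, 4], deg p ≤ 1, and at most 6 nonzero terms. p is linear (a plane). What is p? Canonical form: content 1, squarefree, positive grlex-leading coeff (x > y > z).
First, the degree is 1 — every cross-section is a straight line — this is a plane.
Then, from the visible intercepts: it meets the x-axis at x = -1 (among the integer gridlines); one y-axis crossing is at y = 1.
Finally, these observations pin down the coefficients.

2*x - 2*y + 3*z + 2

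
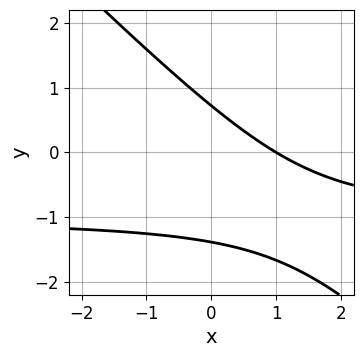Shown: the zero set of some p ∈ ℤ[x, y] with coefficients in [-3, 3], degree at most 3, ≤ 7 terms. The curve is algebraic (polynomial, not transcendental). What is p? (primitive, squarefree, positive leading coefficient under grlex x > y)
deg p = 2. The shape is more complex than any degree-1 curve.
Observable constraints: one x-axis crossing is at x = 1.
Putting this together gives p.

3*x*y + 3*y^2 + 3*x + 2*y - 3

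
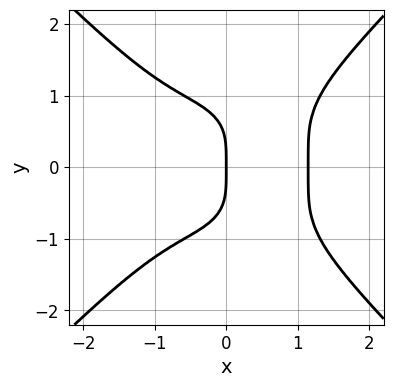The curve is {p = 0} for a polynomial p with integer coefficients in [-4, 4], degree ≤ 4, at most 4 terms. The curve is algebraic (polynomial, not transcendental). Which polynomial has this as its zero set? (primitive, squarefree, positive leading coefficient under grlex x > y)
First, deg p = 4.
Then, symmetries: it's symmetric under y → −y, forcing even powers of y.
Then, reading off the gridlines: one y-axis crossing is at y = 0; one x-axis crossing is at x = 0.
Finally, the integer polynomial consistent with all of this is the stated p.

2*x^4 - 2*y^4 - 3*x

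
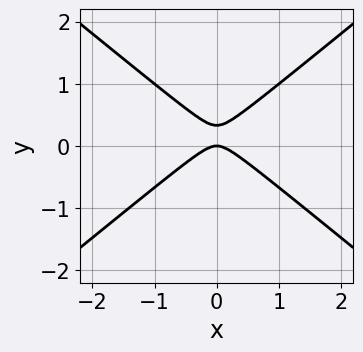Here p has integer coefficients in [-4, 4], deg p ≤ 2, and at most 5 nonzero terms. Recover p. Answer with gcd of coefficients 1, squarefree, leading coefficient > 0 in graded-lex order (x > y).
First, deg p = 2.
Then, symmetries: mirror symmetry x ↦ −x ⇒ only even powers of x.
Then, from the visible intercepts: one x-axis crossing is at x = 0; one y-axis crossing is at y = 0.
Finally, matching integer coefficients to the picture gives p.

2*x^2 - 3*y^2 + y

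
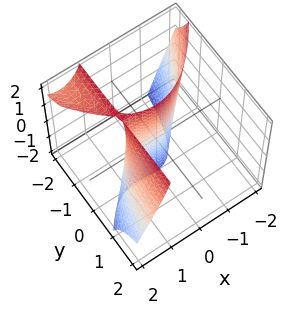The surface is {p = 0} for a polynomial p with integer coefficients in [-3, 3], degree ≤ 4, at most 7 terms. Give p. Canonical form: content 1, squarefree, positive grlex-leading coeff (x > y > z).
First, the degree is 3 — a generic line meets the surface in up to 3 points.
Then, against the integer gridlines: the x-axis gridline crossings are at x ∈ {0, 1}; every point of the z-axis in the box is on the surface.
Finally, solving for integer coefficients yields p as stated.

x^3 + x*y*z - x^2 + x*y - 3*y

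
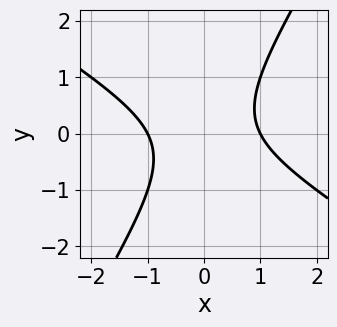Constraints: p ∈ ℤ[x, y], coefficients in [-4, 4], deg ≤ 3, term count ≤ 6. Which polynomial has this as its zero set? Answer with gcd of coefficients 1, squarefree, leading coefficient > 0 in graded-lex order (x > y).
1. Degree: the shape is more complex than any degree-1 curve, so deg p = 2.
2. From the axis intercepts and sections: no y-intercept at any integer in the box; the x-axis gridline crossings are at x ∈ {-1, 1}.
3. Assembling these constraints gives the stated polynomial.

x^2 + x*y - y^2 - 1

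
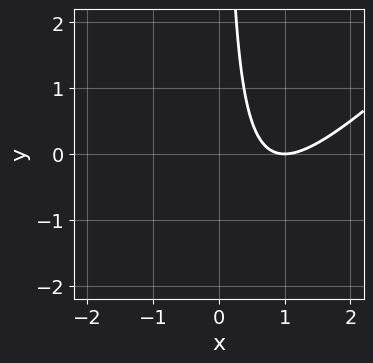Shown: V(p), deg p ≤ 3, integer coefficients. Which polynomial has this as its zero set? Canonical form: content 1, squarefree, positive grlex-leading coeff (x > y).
First, deg p = 2. A generic line meets the curve in up to 2 points.
Next, from the visible intercepts: it misses every integer gridline on the y-axis; it meets the x-axis at x = 1 (among the integer gridlines).
Finally, matching integer coefficients to the picture gives p.

x^2 - x*y - 2*x + 1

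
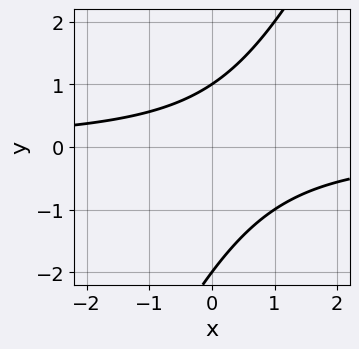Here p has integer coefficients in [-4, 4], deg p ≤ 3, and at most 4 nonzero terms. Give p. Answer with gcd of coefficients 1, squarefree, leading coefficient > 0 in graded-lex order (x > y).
First, the degree is 2 — no degree-1 curve has this shape.
Next, checking where it meets the axes: the y-axis gridline crossings are at y ∈ {-2, 1}; no x-intercept at any integer in the box.
Finally, solving for integer coefficients yields p as stated.

2*x*y - y^2 - y + 2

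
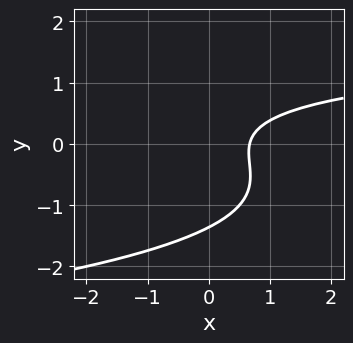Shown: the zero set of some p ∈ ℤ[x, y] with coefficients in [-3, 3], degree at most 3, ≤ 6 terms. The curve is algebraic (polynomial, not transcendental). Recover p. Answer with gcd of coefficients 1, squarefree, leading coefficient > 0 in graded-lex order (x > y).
3*y^3 + x*y + 3*y^2 - 3*x + 2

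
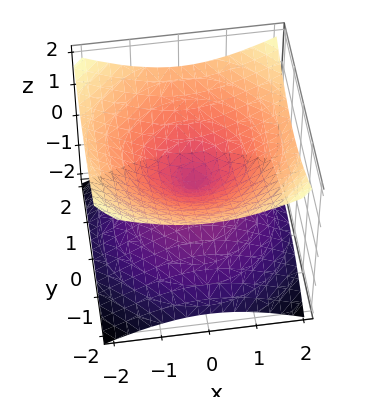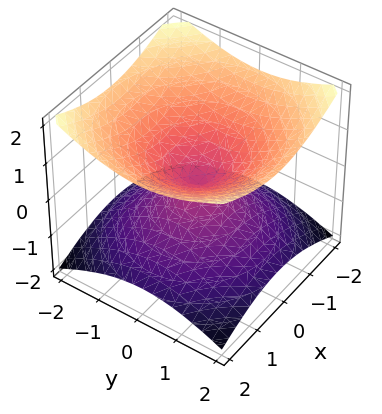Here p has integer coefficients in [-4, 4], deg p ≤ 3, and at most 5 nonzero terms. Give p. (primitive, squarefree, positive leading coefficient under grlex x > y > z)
(a) The degree is 2 — two nappes meeting at a single point; a quadric.
(b) Symmetries: mirror symmetry z ↦ −z ⇒ only even powers of z; every cross-section ⟂ z is a circle, so x, y appear only via x² + y².
(c) From the axis intercepts and sections: it crosses the x-axis at the gridline x = 0; a circular section at z = -1 has radius between 1 and 2.
(d) Solving for integer coefficients yields p as stated.

x^2 + y^2 - 2*z^2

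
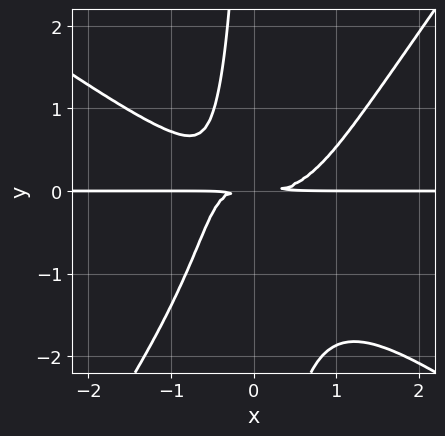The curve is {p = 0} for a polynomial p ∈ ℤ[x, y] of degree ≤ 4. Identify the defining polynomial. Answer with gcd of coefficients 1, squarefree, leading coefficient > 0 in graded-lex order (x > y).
3*x^3*y + 2*x^2*y^2 - 3*x*y^3 - 3*x*y^2 - 3*y^2

First, degree: the shape is more complex than any degree-3 curve, so deg p = 4.
Next, checking where it meets the axes: the visible x-axis segment lies entirely on the curve.
Finally, the integer polynomial consistent with all of this is the stated p.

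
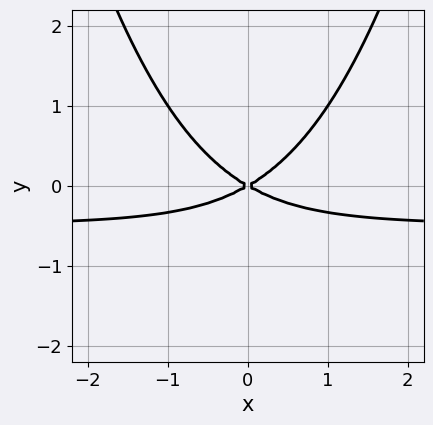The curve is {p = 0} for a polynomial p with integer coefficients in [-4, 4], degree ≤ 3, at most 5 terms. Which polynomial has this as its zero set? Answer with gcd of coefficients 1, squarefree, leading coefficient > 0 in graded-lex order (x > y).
Degree: a generic line meets the curve in up to 3 points, so deg p = 3.
Symmetries: the x ↦ −x reflection is a symmetry, so x appears only in even powers.
From the visible intercepts: one y-axis crossing is at y = 0; it crosses the x-axis at the gridline x = 0.
Together with the visible shape, these determine p as stated.

2*x^2*y + x^2 - 3*y^2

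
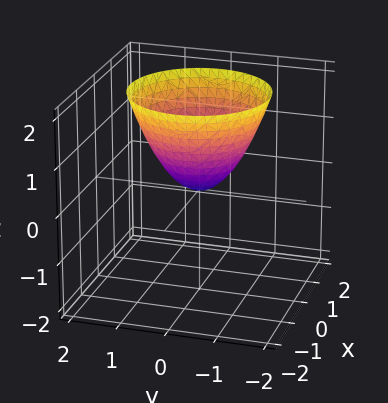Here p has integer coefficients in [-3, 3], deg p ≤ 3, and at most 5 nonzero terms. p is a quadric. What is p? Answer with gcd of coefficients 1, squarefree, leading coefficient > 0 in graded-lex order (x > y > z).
First, degree: a paraboloid; a quadric, so deg p = 2.
Next, symmetries: the surface is invariant under rotation about z: p = q(x² + y², z).
Next, checking where it meets the axes: it crosses the z-axis at the gridline z = 0; it meets the x-axis at x = 0 (among the integer gridlines); it crosses the y-axis at the gridline y = 0; a circular section at z = 1 has radius exactly 1.
Finally, these observations pin down the coefficients.

x^2 + y^2 - z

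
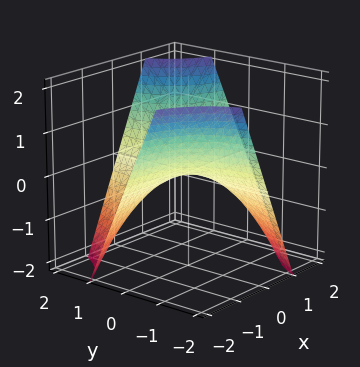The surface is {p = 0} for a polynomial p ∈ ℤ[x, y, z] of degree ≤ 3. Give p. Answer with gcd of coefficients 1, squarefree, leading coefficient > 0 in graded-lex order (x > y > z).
x*y - z

1. Degree: a hyperbolic paraboloid; a quadric, so deg p = 2.
2. Observable constraints: every point of the x-axis in the box is on the surface; every point of the y-axis in the box is on the surface; one z-axis crossing is at z = 0.
3. Assembling these constraints gives the stated polynomial.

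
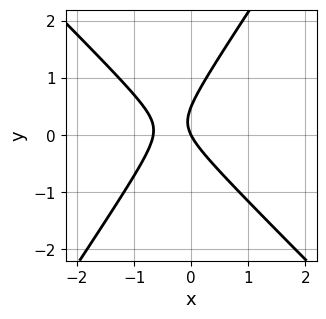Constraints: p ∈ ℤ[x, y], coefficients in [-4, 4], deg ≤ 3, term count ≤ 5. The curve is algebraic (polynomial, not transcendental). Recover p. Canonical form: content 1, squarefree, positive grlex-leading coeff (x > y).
3*x^2 + x*y - 2*y^2 + 2*x + y

First, degree: no degree-1 curve has this shape, so deg p = 2.
Next, observable constraints: one x-axis crossing is at x = 0; it crosses the y-axis at the gridline y = 0.
Finally, these observations pin down the coefficients.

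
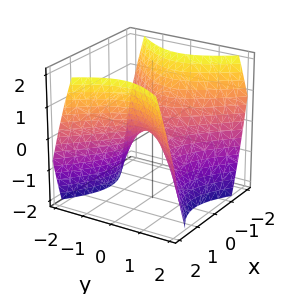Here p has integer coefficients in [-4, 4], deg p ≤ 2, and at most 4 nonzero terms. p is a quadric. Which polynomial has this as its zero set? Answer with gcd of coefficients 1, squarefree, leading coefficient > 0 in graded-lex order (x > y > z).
x^2 - y^2 - z

1. The degree is 2 — a saddle surface; a quadric.
2. Symmetries: mirror symmetry y ↦ −y ⇒ only even powers of y; mirror symmetry x ↦ −x ⇒ only even powers of x.
3. Against the integer gridlines: it meets the x-axis at x = 0 (among the integer gridlines); it crosses the y-axis at the gridline y = 0.
4. These observations pin down the coefficients.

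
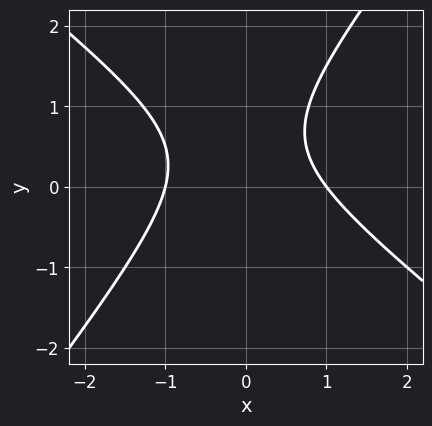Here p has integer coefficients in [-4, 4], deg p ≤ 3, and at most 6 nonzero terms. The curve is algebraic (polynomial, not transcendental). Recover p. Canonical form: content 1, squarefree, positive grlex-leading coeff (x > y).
2*x^2 + x*y - 2*y^2 + 2*y - 2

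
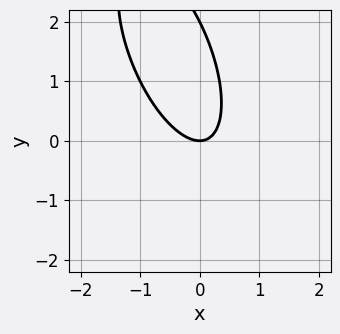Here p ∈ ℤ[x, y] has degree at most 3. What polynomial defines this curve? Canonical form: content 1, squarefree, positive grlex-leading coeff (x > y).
3*x^2 + 2*x*y + y^2 - 2*y

1. Degree: a generic line meets the curve in up to 2 points, so deg p = 2.
2. From the visible intercepts: it meets the x-axis at x = 0 (among the integer gridlines); among the integer gridlines, it crosses the y-axis at y ∈ {0, 2}.
3. These observations pin down the coefficients.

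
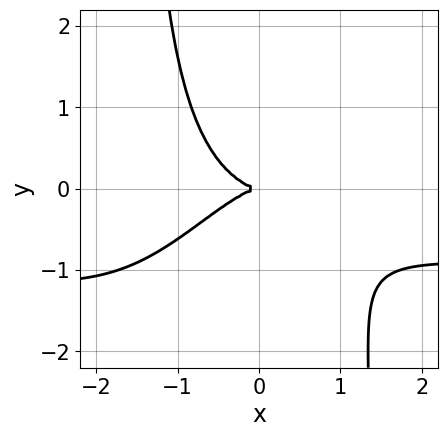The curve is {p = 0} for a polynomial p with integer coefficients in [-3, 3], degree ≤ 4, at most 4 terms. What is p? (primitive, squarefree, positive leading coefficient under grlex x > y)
The degree is 4 — a generic line meets the curve in up to 4 points.
Observable constraints: it crosses the x-axis at the gridline x = 0; one y-axis crossing is at y = 0.
Fitting integer coefficients to these (and the overall shape) gives p.

2*x^3*y - x^2*y^2 + 2*x^3 + 3*y^2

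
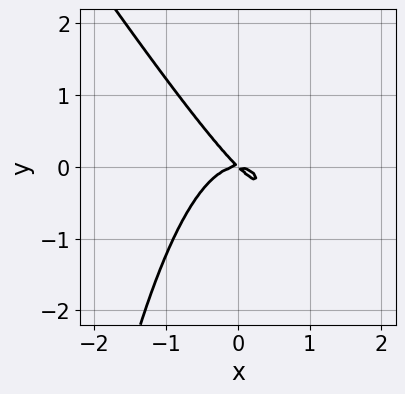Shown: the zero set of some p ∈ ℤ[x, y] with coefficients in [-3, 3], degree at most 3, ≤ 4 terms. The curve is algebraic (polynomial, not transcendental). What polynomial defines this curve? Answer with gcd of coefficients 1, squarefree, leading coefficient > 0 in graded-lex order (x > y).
Degree: a generic line meets the curve in up to 3 points, so deg p = 3.
Observable constraints: one y-axis crossing is at y = 0; it crosses the x-axis at the gridline x = 0.
These observations pin down the coefficients.

3*x^3 + 2*x^2*y + 2*x*y + 2*y^2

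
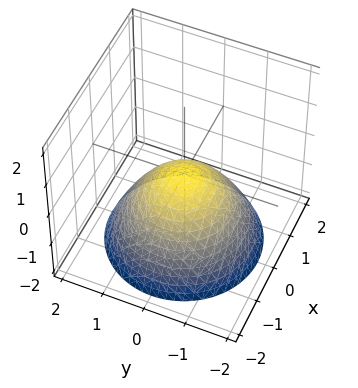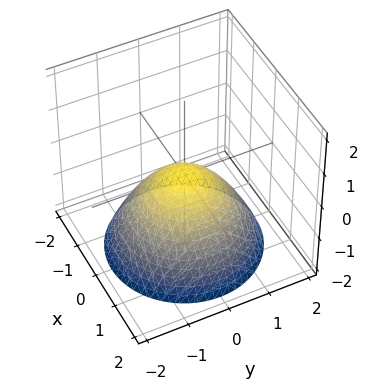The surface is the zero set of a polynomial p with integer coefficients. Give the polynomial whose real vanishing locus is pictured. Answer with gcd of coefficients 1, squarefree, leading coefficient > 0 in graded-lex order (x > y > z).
2*x^2 + 2*y^2 + 3*z

1. Degree: a paraboloid; a quadric, so deg p = 2.
2. Symmetries: rotational symmetry about the z-axis ⇒ p depends on x, y only through x² + y².
3. Checking where it meets the axes: it meets the z-axis at z = 0 (among the integer gridlines); one x-axis crossing is at x = 0.
4. Fitting integer coefficients to these (and the overall shape) gives p.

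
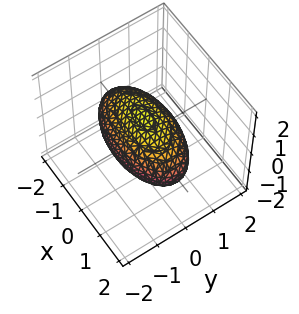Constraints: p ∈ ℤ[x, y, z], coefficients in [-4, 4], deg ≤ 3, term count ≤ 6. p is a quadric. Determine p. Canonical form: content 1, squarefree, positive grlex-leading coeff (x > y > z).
x^2 + 3*y^2 + 3*z^2 - 3

deg p = 2. A closed, bounded, convex surface; a quadric.
Symmetries: it's symmetric under z → −z, forcing even powers of z; mirror symmetry y ↦ −y ⇒ only even powers of y; the x ↦ −x reflection is a symmetry, so x appears only in even powers.
From the visible intercepts: the z-axis gridline crossings are at z ∈ {-1, 1}; among the integer gridlines, it crosses the y-axis at y ∈ {-1, 1}.
Together with the visible shape, these determine p as stated.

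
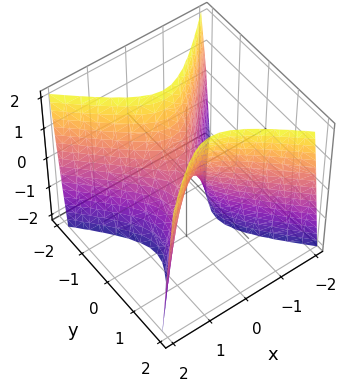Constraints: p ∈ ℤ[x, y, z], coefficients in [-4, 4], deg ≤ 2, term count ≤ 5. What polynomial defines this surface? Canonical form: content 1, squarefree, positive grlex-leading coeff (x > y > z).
First, deg p = 2. A saddle surface; a quadric.
Then, symmetries: it's symmetric under y → −y, forcing even powers of y; it's symmetric under x → −x, forcing even powers of x.
Then, from the axis intercepts and sections: it crosses the z-axis at the gridline z = 0; it meets the x-axis at x = 0 (among the integer gridlines); one y-axis crossing is at y = 0.
Finally, solving for integer coefficients yields p as stated.

3*x^2 - 3*y^2 + z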